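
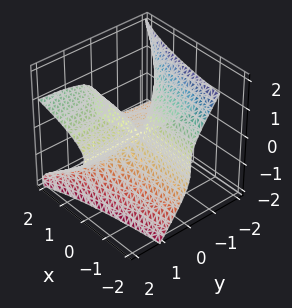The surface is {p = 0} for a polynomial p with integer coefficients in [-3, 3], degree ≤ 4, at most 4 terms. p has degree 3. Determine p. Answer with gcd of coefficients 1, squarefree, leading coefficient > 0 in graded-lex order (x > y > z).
3*y*z^2 + 2*z^3 - 2*x*y

First, deg p = 3. The shape is more complex than any degree-2 surface.
Next, from the axis intercepts and sections: the visible y-axis segment lies entirely on the surface; the visible x-axis segment lies entirely on the surface; it crosses the z-axis at the gridline z = 0.
Finally, together with the visible shape, these determine p as stated.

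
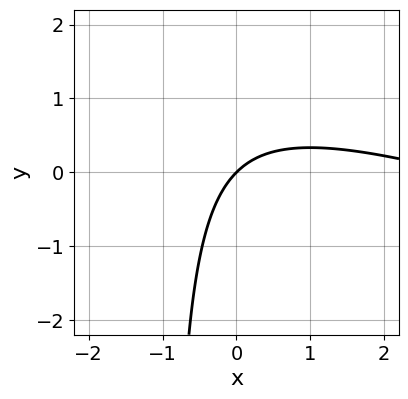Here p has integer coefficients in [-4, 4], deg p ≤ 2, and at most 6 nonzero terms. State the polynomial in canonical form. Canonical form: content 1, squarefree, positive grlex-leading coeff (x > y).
x^2 + 3*x*y - 3*x + 3*y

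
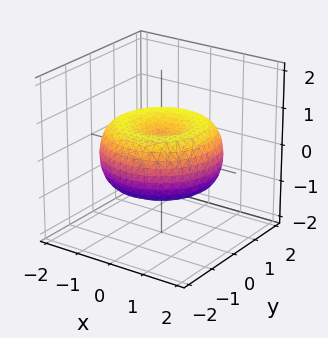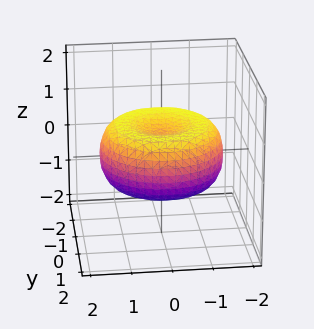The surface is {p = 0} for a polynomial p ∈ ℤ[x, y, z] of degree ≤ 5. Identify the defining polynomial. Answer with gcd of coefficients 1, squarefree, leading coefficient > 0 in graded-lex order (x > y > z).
x^4 + 2*x^2*y^2 + y^4 - 2*x^2 - 2*y^2 + 3*z^2 - 1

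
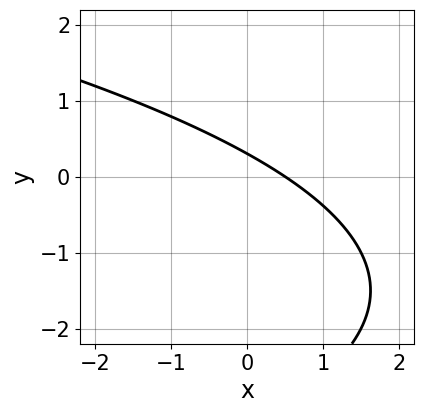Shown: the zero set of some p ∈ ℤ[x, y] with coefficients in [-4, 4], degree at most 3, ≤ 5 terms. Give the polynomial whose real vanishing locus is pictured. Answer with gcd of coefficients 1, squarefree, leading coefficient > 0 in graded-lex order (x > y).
y^2 + 2*x + 3*y - 1

deg p = 2. The shape is more complex than any degree-1 curve.
Putting this together gives p.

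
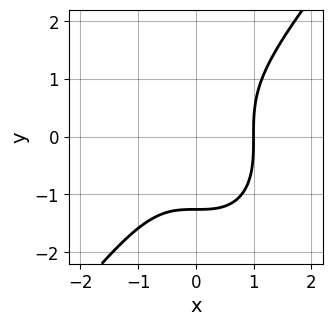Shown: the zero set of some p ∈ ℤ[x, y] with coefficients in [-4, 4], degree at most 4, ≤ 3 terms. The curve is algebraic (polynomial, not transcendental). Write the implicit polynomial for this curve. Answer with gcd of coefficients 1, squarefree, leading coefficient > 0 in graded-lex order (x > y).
deg p = 3. A generic line meets the curve in up to 3 points.
From the visible intercepts: it meets the x-axis at x = 1 (among the integer gridlines).
Putting this together gives p.

2*x^3 - y^3 - 2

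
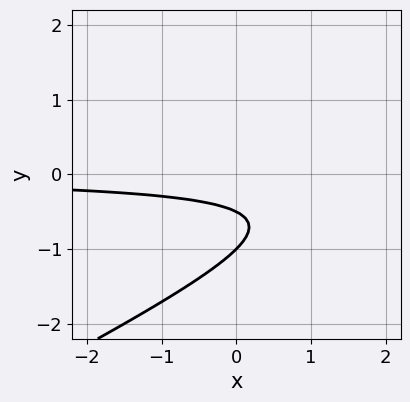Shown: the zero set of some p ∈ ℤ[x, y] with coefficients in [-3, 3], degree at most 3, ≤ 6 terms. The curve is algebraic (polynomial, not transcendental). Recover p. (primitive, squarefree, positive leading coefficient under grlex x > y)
x*y - 2*y^2 - 3*y - 1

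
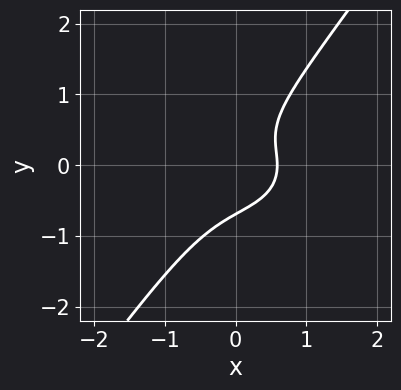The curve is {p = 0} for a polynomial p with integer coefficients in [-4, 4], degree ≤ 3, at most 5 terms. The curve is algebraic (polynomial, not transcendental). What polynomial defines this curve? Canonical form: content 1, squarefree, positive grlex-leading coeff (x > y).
Degree: a generic line meets the curve in up to 3 points, so deg p = 3.
Matching integer coefficients to the picture gives p.

2*x^3 + 3*x*y^2 - 3*y^3 + x - 1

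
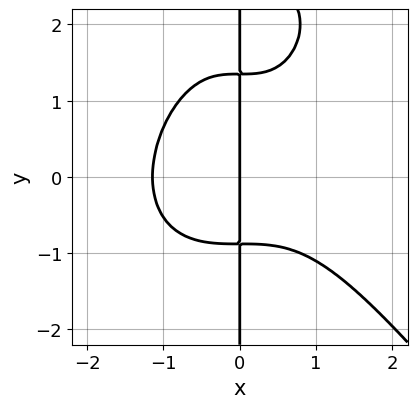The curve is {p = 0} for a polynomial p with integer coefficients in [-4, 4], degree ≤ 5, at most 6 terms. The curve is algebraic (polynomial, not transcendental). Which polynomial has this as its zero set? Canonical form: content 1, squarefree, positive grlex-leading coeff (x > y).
2*x^4 + x*y^3 - 3*x*y^2 + 3*x

1. The degree is 4 — a generic line meets the curve in up to 4 points.
2. Against the integer gridlines: one x-axis crossing is at x = 0; the visible y-axis segment lies entirely on the curve.
3. These observations pin down the coefficients.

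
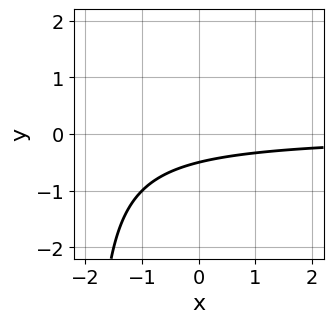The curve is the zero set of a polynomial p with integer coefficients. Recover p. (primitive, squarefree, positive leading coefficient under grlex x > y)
(a) Degree: the shape is more complex than any degree-1 curve, so deg p = 2.
(b) From the visible intercepts: no x-intercept at any integer in the box.
(c) Putting this together gives p.

x*y + 2*y + 1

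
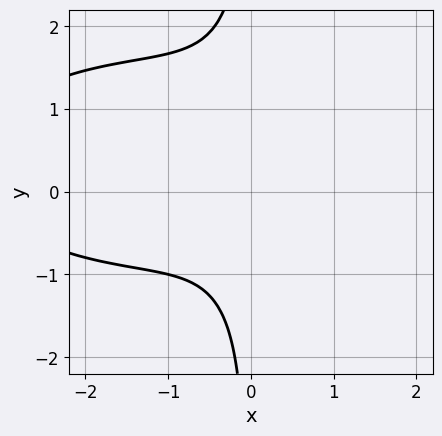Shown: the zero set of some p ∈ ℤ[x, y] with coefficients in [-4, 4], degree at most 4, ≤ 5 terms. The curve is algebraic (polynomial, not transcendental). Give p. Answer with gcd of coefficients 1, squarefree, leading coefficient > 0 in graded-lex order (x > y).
The degree is 3 — no degree-2 curve has this shape.
From the axis intercepts and sections: no y-intercept at any integer in the box; it misses every integer gridline on the x-axis.
Assembling these constraints gives the stated polynomial.

x^3 + 3*x*y^2 + 3*x^2 - 2*x*y + 3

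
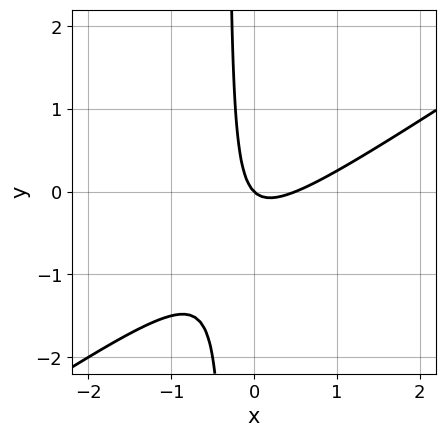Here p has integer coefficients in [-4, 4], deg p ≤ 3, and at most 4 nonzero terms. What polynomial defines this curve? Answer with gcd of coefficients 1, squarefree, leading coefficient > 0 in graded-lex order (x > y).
2*x^2 - 3*x*y - x - y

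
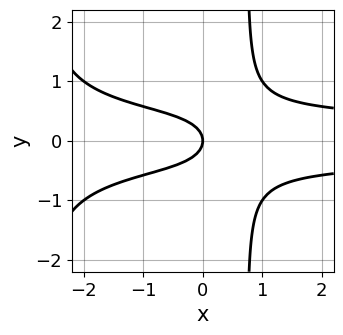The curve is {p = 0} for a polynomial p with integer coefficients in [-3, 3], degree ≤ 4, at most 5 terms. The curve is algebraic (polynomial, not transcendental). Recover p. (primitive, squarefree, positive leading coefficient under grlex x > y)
x^2*y^2 + 2*x*y^2 - 2*y^2 - x

(a) Degree: the shape is more complex than any degree-3 curve, so deg p = 4.
(b) Symmetries: mirror symmetry y ↦ −y ⇒ only even powers of y.
(c) Reading off the gridlines: it meets the x-axis at x = 0 (among the integer gridlines); it crosses the y-axis at the gridline y = 0.
(d) Together with the visible shape, these determine p as stated.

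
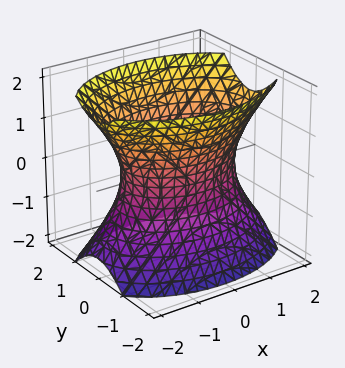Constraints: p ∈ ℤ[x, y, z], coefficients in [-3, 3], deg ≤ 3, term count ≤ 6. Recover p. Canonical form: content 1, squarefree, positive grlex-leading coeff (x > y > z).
x^2 + 2*y^2 - z^2 - 2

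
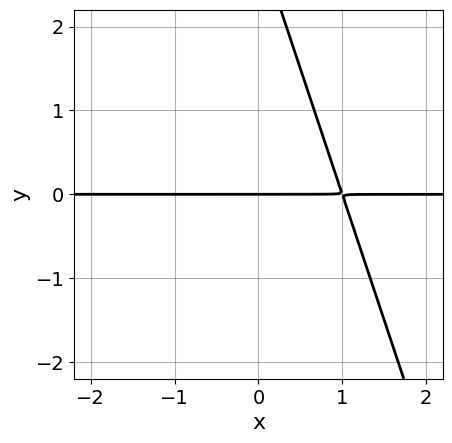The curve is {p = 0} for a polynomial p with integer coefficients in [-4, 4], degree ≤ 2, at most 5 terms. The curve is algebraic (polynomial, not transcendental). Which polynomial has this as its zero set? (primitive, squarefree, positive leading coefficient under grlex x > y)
3*x*y + y^2 - 3*y

(a) Degree: a generic line meets the curve in up to 2 points, so deg p = 2.
(b) Checking where it meets the axes: the visible x-axis segment lies entirely on the curve; one y-axis crossing is at y = 0.
(c) Together with the visible shape, these determine p as stated.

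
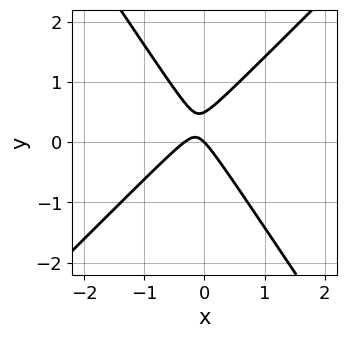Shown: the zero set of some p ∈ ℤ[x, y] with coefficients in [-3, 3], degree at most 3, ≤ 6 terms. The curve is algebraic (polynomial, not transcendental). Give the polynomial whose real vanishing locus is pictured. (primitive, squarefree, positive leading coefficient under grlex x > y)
3*x^2 - x*y - 2*y^2 + x + y

Degree: the shape is more complex than any degree-1 curve, so deg p = 2.
Against the integer gridlines: it meets the x-axis at x = 0 (among the integer gridlines); one y-axis crossing is at y = 0.
The integer polynomial consistent with all of this is the stated p.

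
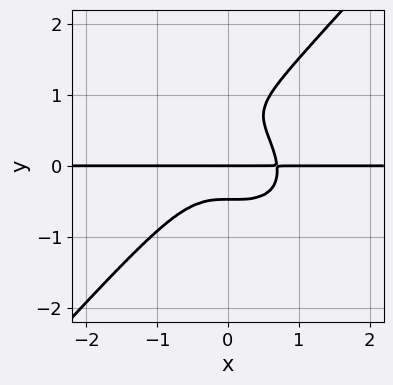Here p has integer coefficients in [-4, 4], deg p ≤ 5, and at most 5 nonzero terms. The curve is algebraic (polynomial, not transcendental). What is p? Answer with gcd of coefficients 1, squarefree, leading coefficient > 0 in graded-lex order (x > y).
3*x^3*y + x^2*y^2 - 3*y^4 + 3*y^3 - y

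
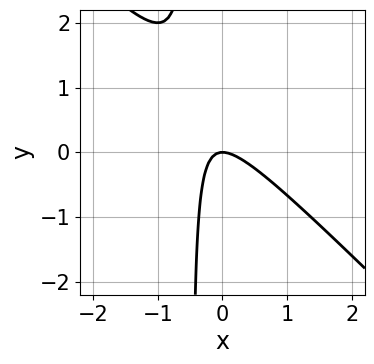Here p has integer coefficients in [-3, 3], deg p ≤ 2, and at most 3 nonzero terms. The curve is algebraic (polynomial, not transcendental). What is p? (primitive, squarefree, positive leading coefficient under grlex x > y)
Degree: the shape is more complex than any degree-1 curve, so deg p = 2.
Observable constraints: it crosses the y-axis at the gridline y = 0; it crosses the x-axis at the gridline x = 0.
These observations pin down the coefficients.

2*x^2 + 2*x*y + y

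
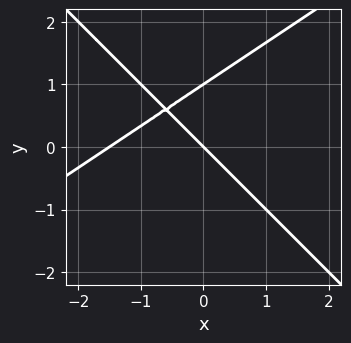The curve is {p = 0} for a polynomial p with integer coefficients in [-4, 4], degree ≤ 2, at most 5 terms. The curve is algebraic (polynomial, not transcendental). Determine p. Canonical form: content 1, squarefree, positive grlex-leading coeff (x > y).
First, deg p = 2. No degree-1 curve has this shape.
Next, from the visible intercepts: the y-axis gridline crossings are at y ∈ {0, 1}; it crosses the x-axis at the gridline x = 0.
Finally, solving for integer coefficients yields p as stated.

2*x^2 - x*y - 3*y^2 + 3*x + 3*y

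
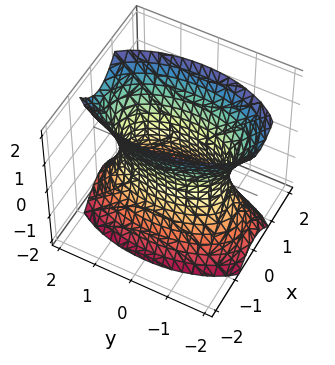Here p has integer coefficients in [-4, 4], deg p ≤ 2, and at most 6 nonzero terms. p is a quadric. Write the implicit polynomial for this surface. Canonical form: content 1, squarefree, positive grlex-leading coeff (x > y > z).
1. Degree: one connected sheet with a waist; a quadric, so deg p = 2.
2. Symmetries: the z ↦ −z reflection is a symmetry, so z appears only in even powers; the x ↦ −x reflection is a symmetry, so x appears only in even powers; mirror symmetry y ↦ −y ⇒ only even powers of y.
3. Against the integer gridlines: it misses every integer gridline on the z-axis.
4. Putting this together gives p.

3*x^2 + y^2 - z^2 - 2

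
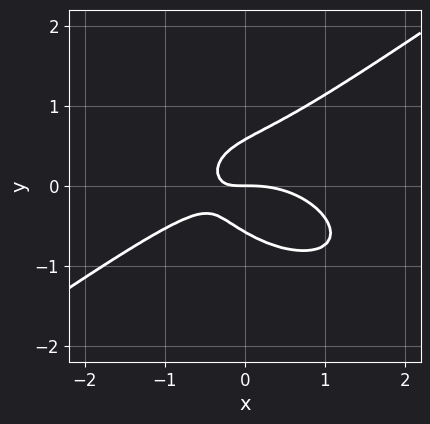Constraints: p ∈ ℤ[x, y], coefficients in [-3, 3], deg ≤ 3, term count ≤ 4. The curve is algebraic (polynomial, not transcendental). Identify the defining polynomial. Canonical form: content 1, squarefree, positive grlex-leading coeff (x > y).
x^3 - 3*y^3 + 2*x*y + y

deg p = 3. A generic line meets the curve in up to 3 points.
Checking where it meets the axes: one x-axis crossing is at x = 0; it crosses the y-axis at the gridline y = 0.
Matching integer coefficients to the picture gives p.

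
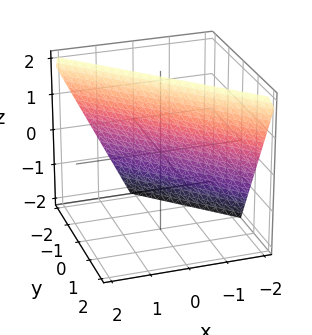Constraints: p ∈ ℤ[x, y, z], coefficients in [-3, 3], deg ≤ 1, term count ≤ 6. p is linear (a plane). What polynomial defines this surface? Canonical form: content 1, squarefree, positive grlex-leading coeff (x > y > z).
First, the degree is 1 — the surface is flat (a plane).
Then, observable constraints: it meets the y-axis at y = -1 (among the integer gridlines); it meets the x-axis at x = -1 (among the integer gridlines); one z-axis crossing is at z = 2.
Finally, putting this together gives p.

2*x + 2*y - z + 2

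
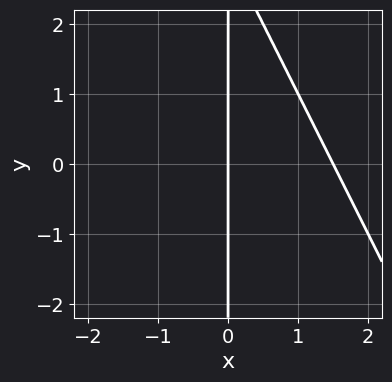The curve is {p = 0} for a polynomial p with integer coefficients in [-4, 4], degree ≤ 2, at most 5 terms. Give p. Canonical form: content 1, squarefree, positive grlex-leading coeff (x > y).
First, deg p = 2.
Next, reading off the gridlines: it crosses the x-axis at the gridline x = 0; every point of the y-axis in the box is on the curve.
Finally, the integer polynomial consistent with all of this is the stated p.

2*x^2 + x*y - 3*x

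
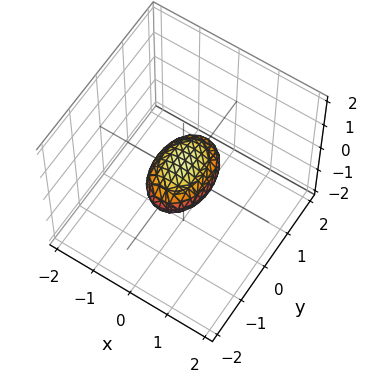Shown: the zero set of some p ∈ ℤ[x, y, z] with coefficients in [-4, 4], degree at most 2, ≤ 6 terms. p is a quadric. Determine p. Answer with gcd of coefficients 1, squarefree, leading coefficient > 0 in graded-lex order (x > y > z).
First, deg p = 2.
Next, symmetries: the z ↦ −z reflection is a symmetry, so z appears only in even powers; mirror symmetry x ↦ −x ⇒ only even powers of x; mirror symmetry y ↦ −y ⇒ only even powers of y.
Next, against the integer gridlines: the y-axis gridline crossings are at y ∈ {-1, 1}.
Finally, these observations pin down the coefficients.

2*x^2 + y^2 + 3*z^2 - 1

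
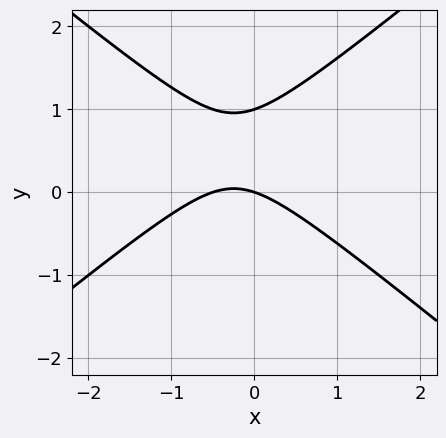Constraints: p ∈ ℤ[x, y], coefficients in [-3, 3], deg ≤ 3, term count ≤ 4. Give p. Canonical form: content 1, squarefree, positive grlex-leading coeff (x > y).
2*x^2 - 3*y^2 + x + 3*y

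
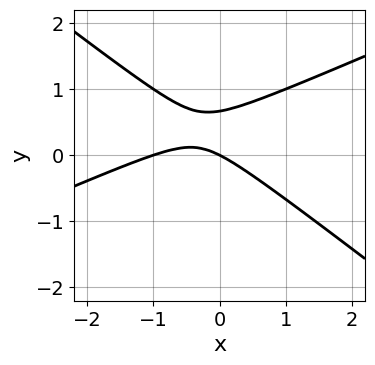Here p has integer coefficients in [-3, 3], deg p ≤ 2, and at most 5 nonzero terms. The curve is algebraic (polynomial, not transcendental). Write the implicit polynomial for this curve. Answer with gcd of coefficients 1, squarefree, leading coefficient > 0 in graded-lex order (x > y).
x^2 - x*y - 3*y^2 + x + 2*y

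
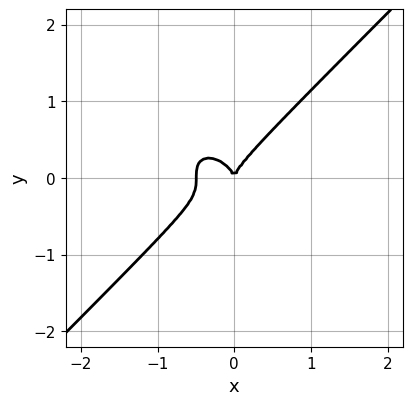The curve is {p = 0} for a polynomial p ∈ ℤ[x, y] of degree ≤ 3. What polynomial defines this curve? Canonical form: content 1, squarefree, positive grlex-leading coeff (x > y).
(a) deg p = 3.
(b) From the axis intercepts and sections: it crosses the x-axis at the gridline x = 0; it meets the y-axis at y = 0 (among the integer gridlines).
(c) Together with the visible shape, these determine p as stated.

2*x^3 - 2*y^3 + x^2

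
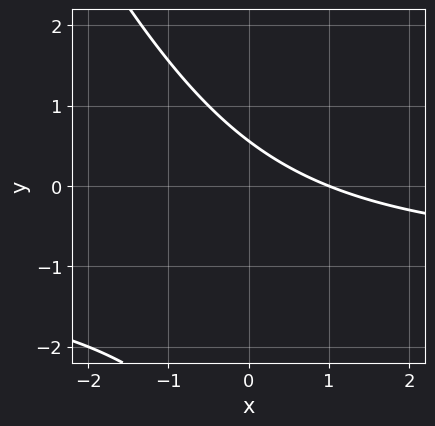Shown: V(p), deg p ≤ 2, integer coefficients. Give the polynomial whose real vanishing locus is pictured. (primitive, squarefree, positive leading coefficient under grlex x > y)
2*x*y + y^2 + 2*x + 3*y - 2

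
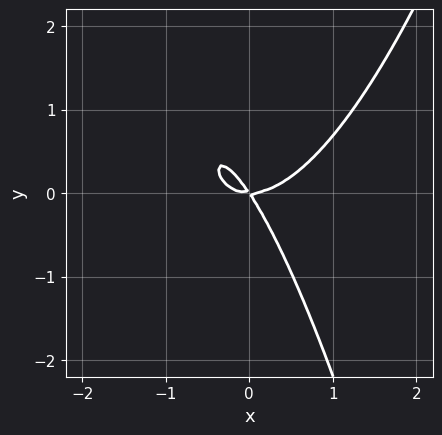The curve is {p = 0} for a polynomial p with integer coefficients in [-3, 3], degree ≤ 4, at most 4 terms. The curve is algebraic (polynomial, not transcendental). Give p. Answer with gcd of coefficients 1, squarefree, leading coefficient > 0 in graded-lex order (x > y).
1. deg p = 3.
2. Against the integer gridlines: it crosses the y-axis at the gridline y = 0; it crosses the x-axis at the gridline x = 0.
3. These observations pin down the coefficients.

3*x^3 - 3*x*y - 2*y^2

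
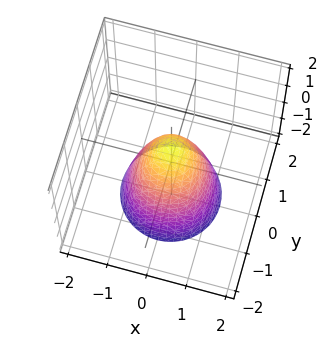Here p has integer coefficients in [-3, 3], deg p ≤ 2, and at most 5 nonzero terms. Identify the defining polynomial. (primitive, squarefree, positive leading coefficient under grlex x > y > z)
First, the degree is 2 — the shape is more complex than any degree-1 surface.
Then, symmetries: the surface is invariant under rotation about z: p = q(x² + y², z).
Then, checking where it meets the axes: it meets the z-axis at z = 1 (among the integer gridlines); a circular section at z = -2 has radius between 1 and 2.
Finally, matching integer coefficients to the picture gives p.

2*x^2 + 2*y^2 + z - 1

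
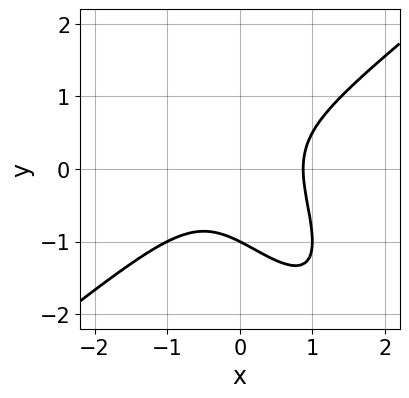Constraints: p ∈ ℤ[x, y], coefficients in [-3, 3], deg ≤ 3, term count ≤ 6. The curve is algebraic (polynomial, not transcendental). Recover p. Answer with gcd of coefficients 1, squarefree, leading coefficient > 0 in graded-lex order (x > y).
3*x^3 - 3*x*y^2 - 2*y^3 - 2

First, deg p = 3. No degree-2 curve has this shape.
Then, checking where it meets the axes: it crosses the y-axis at the gridline y = -1.
Finally, matching integer coefficients to the picture gives p.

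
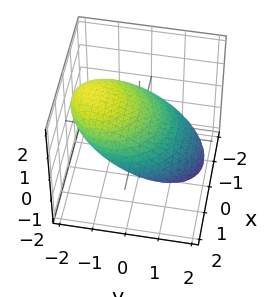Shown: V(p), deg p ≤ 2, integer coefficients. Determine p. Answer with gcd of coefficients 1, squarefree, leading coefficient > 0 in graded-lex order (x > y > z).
x^2 + y^2 + 2*y*z + 2*z^2 - 2

First, deg p = 2.
Then, against the integer gridlines: among the integer gridlines, it crosses the z-axis at z ∈ {-1, 1}.
Finally, matching integer coefficients to the picture gives p.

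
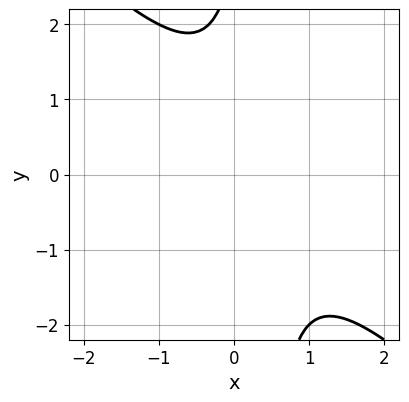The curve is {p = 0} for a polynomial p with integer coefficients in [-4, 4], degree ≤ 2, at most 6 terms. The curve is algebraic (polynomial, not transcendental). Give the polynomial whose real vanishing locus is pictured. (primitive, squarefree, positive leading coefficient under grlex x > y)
3*x^2 + 3*x*y - 2*x - y + 3

The degree is 2 — a generic line meets the curve in up to 2 points.
From the visible intercepts: the curve avoids every integer x-axis point in the box; the curve avoids every integer y-axis point in the box.
Putting this together gives p.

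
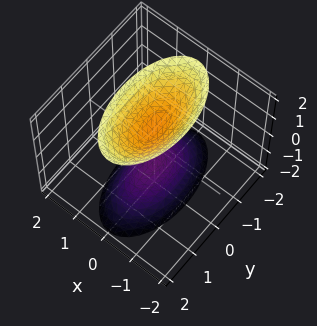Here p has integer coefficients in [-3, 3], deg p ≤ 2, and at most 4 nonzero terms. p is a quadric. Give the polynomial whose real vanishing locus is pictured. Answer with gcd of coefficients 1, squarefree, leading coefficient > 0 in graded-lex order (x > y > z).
3*x^2 + y^2 - z^2 + 1

First, I count 2 distinct pieces. Treating them together as one polynomial.
Next, deg p = 2. Two sheets facing apart; a quadric.
Next, symmetries: it's symmetric under x → −x, forcing even powers of x; the z ↦ −z reflection is a symmetry, so z appears only in even powers; mirror symmetry y ↦ −y ⇒ only even powers of y.
Next, from the visible intercepts: no x-intercept at any integer in the box; the z-axis gridline crossings are at z ∈ {-1, 1}; no y-intercept at any integer in the box.
Finally, these observations pin down the coefficients.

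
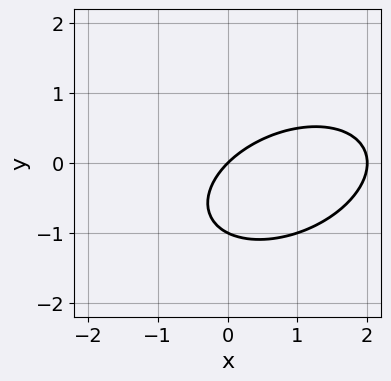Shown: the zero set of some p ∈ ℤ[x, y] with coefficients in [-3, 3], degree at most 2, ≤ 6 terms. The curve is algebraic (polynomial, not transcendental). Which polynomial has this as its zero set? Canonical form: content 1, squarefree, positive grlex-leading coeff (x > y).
x^2 - x*y + 2*y^2 - 2*x + 2*y

Degree: a generic line meets the curve in up to 2 points, so deg p = 2.
Reading off the gridlines: the x-axis gridline crossings are at x ∈ {0, 2}; among the integer gridlines, it crosses the y-axis at y ∈ {-1, 0}.
Together with the visible shape, these determine p as stated.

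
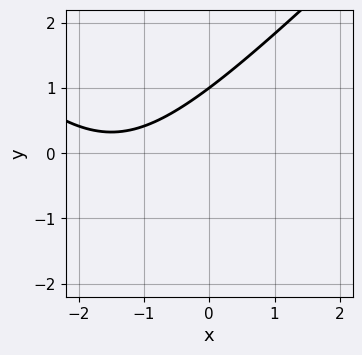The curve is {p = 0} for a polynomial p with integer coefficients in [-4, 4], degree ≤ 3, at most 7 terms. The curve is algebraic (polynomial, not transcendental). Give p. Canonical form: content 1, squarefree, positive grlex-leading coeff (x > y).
deg p = 2. The shape is more complex than any degree-1 curve.
Checking where it meets the axes: it misses every integer gridline on the x-axis; it crosses the y-axis at the gridline y = 1.
Fitting integer coefficients to these (and the overall shape) gives p.

x^2 - y^2 + 3*x - 2*y + 3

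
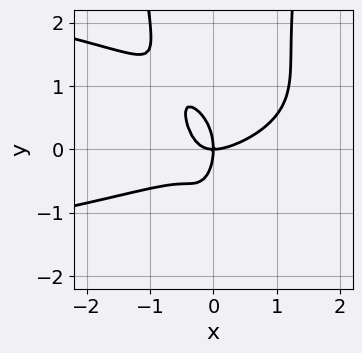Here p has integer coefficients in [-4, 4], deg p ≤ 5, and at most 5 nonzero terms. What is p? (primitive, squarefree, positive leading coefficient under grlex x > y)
1. The degree is 4 — the shape is more complex than any degree-3 curve.
2. From the visible intercepts: one x-axis crossing is at x = 0; it crosses the y-axis at the gridline y = 0.
3. Matching integer coefficients to the picture gives p.

3*x^2*y^2 + 2*x^3 - 3*x^2*y - y^3 - 2*x*y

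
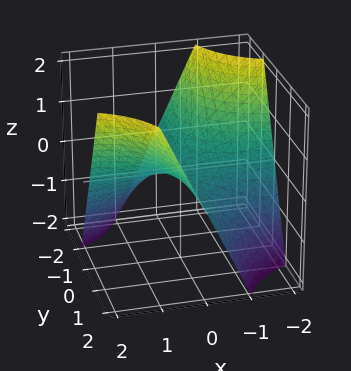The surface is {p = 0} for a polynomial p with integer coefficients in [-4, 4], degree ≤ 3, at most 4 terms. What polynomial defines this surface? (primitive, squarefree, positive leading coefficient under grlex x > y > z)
x*y - z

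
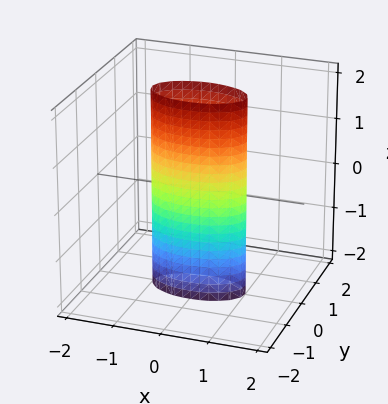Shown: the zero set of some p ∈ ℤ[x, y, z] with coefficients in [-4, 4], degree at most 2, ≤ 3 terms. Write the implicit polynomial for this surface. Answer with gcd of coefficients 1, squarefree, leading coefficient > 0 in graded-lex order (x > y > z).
x^2 + 3*y^2 - 1

1. The degree is 2 — constant cross-section along one axis; a quadric.
2. Symmetries: it's symmetric under y → −y, forcing even powers of y; the x ↦ −x reflection is a symmetry, so x appears only in even powers; the z ↦ −z reflection is a symmetry, so z appears only in even powers.
3. From the visible intercepts: the surface avoids every integer z-axis point in the box; among the integer gridlines, it crosses the x-axis at x ∈ {-1, 1}.
4. The integer polynomial consistent with all of this is the stated p.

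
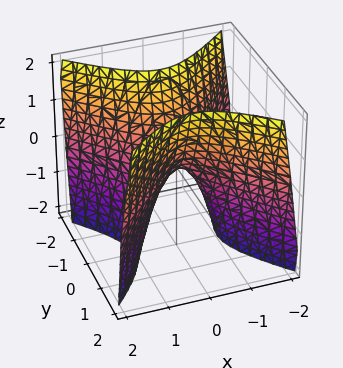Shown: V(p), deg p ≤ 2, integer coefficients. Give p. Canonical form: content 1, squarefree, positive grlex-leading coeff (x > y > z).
2*x^2 - 2*y^2 + z

(a) deg p = 2. A saddle surface; a quadric.
(b) Symmetries: the x ↦ −x reflection is a symmetry, so x appears only in even powers; the y ↦ −y reflection is a symmetry, so y appears only in even powers.
(c) Checking where it meets the axes: it crosses the z-axis at the gridline z = 0; one y-axis crossing is at y = 0.
(d) Matching integer coefficients to the picture gives p.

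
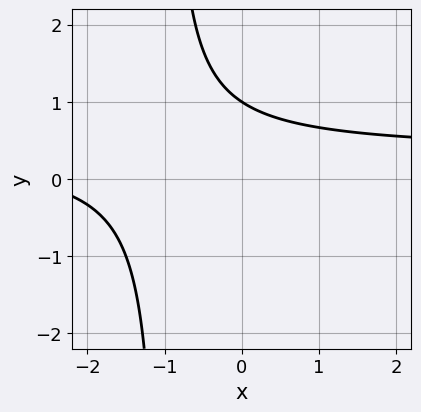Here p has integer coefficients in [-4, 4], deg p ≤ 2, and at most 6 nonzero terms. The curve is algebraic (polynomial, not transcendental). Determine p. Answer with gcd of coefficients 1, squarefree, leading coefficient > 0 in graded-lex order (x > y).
(a) Degree: a generic line meets the curve in up to 2 points, so deg p = 2.
(b) Against the integer gridlines: it misses every integer gridline on the x-axis; it meets the y-axis at y = 1 (among the integer gridlines).
(c) These observations pin down the coefficients.

3*x*y - x + 3*y - 3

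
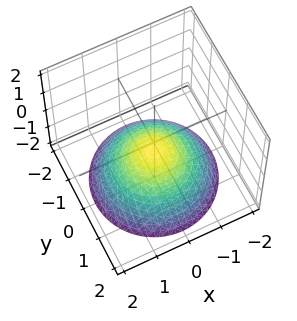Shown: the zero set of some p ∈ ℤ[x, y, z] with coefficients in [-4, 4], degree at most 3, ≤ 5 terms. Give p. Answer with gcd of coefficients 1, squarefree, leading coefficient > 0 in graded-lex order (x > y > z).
1. Degree: a generic line meets the surface in up to 2 points, so deg p = 2.
2. By symmetry, every cross-section ⟂ z is a circle, so x, y appear only via x² + y².
3. From the axis intercepts and sections: no x-intercept at any integer in the box; no y-intercept at any integer in the box.
4. Assembling these constraints gives the stated polynomial.

x^2 + y^2 + 2*z + 1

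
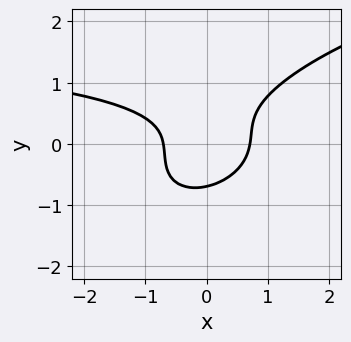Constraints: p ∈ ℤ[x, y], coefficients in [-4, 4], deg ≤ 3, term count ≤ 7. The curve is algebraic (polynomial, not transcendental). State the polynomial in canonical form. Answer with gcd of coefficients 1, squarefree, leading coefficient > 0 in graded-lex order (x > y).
(a) The degree is 3 — the shape is more complex than any degree-2 curve.
(b) The integer polynomial consistent with all of this is the stated p.

x^2*y - 2*x*y^2 + 3*y^3 - 2*x^2 + 1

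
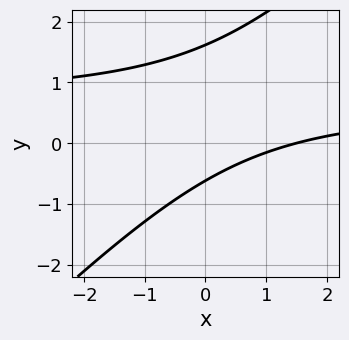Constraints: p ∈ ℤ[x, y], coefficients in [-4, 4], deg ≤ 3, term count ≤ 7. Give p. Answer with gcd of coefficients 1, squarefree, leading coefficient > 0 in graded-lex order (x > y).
1. Degree: no degree-1 curve has this shape, so deg p = 2.
2. Matching integer coefficients to the picture gives p.

3*x*y - 3*y^2 - 2*x + 3*y + 3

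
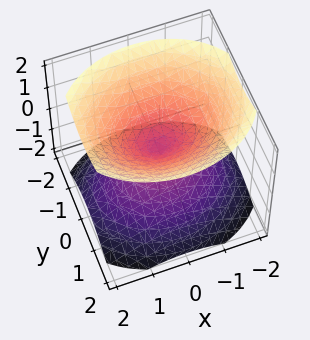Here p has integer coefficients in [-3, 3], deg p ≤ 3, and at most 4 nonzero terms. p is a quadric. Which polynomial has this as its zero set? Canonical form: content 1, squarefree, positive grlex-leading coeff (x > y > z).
2*x^2 + 3*y^2 - 3*z^2

1. There are 2 components. Treating them together as one polynomial.
2. The degree is 2 — two nappes meeting at a single point; a quadric.
3. Symmetries: mirror symmetry y ↦ −y ⇒ only even powers of y; it's symmetric under z → −z, forcing even powers of z; the x ↦ −x reflection is a symmetry, so x appears only in even powers.
4. From the visible intercepts: it meets the x-axis at x = 0 (among the integer gridlines); one z-axis crossing is at z = 0; it crosses the y-axis at the gridline y = 0.
5. Together with the visible shape, these determine p as stated.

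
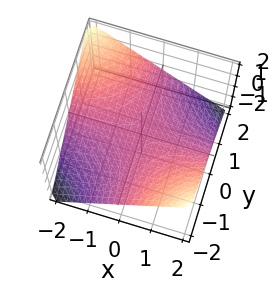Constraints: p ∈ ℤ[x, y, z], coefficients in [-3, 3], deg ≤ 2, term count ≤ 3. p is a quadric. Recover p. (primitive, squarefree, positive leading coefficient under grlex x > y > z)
(a) Degree: a hyperbolic paraboloid; a quadric, so deg p = 2.
(b) Checking where it meets the axes: every point of the y-axis in the box is on the surface; the visible x-axis segment lies entirely on the surface.
(c) Fitting integer coefficients to these (and the overall shape) gives p.

x*y + 2*z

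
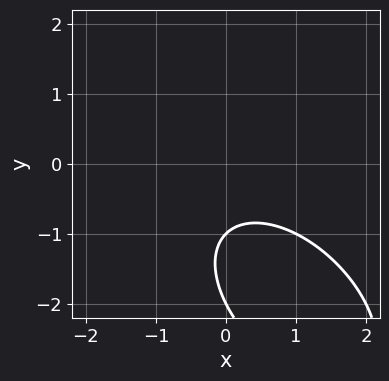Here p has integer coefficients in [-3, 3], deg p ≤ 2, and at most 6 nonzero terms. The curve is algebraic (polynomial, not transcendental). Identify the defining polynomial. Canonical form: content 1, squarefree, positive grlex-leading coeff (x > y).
x^2 + x*y + y^2 + 3*y + 2

1. Degree: no degree-1 curve has this shape, so deg p = 2.
2. Against the integer gridlines: no x-intercept at any integer in the box; the y-axis gridline crossings are at y ∈ {-2, -1}.
3. The integer polynomial consistent with all of this is the stated p.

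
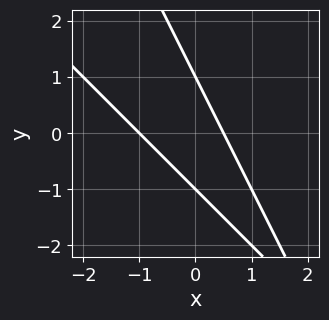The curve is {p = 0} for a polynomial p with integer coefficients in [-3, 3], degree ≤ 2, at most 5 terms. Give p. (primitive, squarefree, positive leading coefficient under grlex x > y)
2*x^2 + 3*x*y + y^2 + x - 1

First, degree: a generic line meets the curve in up to 2 points, so deg p = 2.
Next, reading off the gridlines: among the integer gridlines, it crosses the y-axis at y ∈ {-1, 1}; one x-axis crossing is at x = -1.
Finally, the integer polynomial consistent with all of this is the stated p.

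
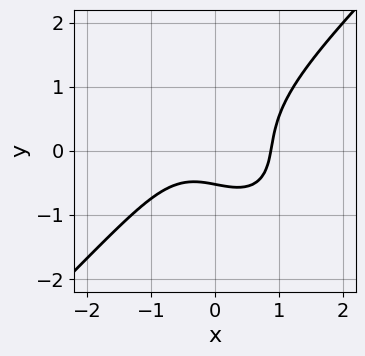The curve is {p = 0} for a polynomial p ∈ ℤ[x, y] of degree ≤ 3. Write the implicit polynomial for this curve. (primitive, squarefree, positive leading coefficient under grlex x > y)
3*x^3 - 3*y^3 + 2*x*y - 3*y - 2

1. deg p = 3. A generic line meets the curve in up to 3 points.
2. Putting this together gives p.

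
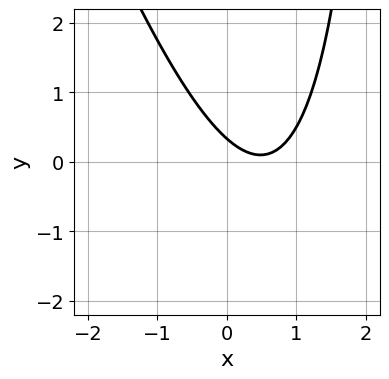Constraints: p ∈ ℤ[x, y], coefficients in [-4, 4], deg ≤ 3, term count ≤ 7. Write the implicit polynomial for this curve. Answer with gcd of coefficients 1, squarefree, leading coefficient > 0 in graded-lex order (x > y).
3*x^2 + x*y - 3*x - 3*y + 1

First, deg p = 2. A generic line meets the curve in up to 2 points.
Next, against the integer gridlines: no x-intercept at any integer in the box.
Finally, putting this together gives p.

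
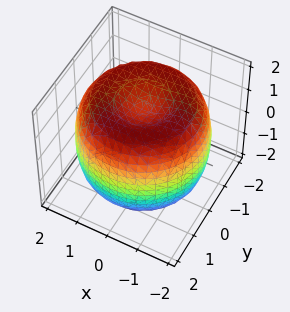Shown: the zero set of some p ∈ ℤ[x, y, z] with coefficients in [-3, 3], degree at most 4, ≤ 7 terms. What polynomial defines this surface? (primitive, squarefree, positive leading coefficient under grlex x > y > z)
x^4 + 2*x^2*y^2 + y^4 - 3*x^2 - 3*y^2 + 2*z^2 - 3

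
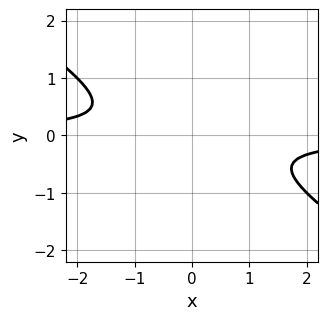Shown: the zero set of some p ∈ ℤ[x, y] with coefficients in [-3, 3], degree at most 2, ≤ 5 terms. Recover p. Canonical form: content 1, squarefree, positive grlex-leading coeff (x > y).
First, the degree is 2 — a generic line meets the curve in up to 2 points.
Then, reading off the gridlines: it misses every integer gridline on the x-axis; the curve avoids every integer y-axis point in the box.
Finally, together with the visible shape, these determine p as stated.

2*x*y + 3*y^2 + 1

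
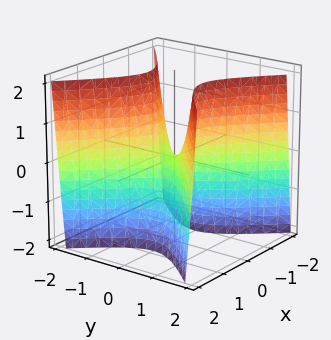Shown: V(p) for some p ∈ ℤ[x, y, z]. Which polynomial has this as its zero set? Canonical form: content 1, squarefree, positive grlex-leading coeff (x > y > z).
3*x^2 - 3*y^2 + z

The degree is 2 — a saddle surface; a quadric.
Symmetries: it's symmetric under y → −y, forcing even powers of y; the x ↦ −x reflection is a symmetry, so x appears only in even powers.
Checking where it meets the axes: it meets the x-axis at x = 0 (among the integer gridlines); one y-axis crossing is at y = 0; it crosses the z-axis at the gridline z = 0.
Solving for integer coefficients yields p as stated.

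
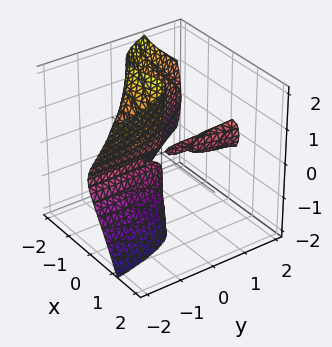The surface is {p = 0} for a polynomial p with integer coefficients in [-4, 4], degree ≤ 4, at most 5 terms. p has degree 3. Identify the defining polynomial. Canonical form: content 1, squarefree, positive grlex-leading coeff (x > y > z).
2*x^3 + y*z^2 + 3*x^2 - x*y

(a) I count 2 distinct pieces. Treating them together as one polynomial.
(b) deg p = 3. The shape is more complex than any degree-2 surface.
(c) From the visible intercepts: the visible z-axis segment lies entirely on the surface; the visible y-axis segment lies entirely on the surface.
(d) The integer polynomial consistent with all of this is the stated p.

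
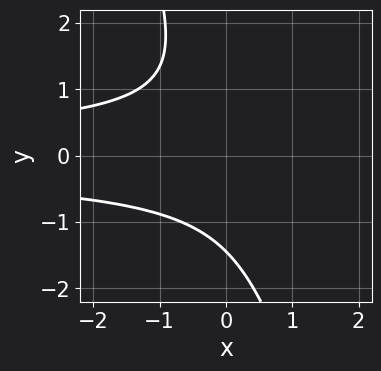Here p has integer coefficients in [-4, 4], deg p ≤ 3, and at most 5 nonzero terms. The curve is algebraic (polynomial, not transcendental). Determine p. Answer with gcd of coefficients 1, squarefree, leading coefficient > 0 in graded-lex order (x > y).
First, degree: the shape is more complex than any degree-2 curve, so deg p = 3.
Then, observable constraints: the curve avoids every integer x-axis point in the box.
Finally, these observations pin down the coefficients.

3*x*y^2 + y^3 + 3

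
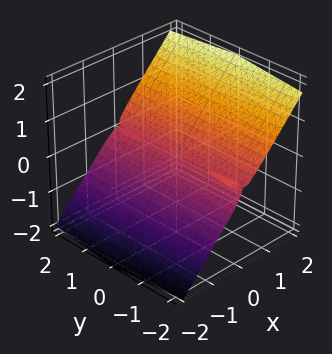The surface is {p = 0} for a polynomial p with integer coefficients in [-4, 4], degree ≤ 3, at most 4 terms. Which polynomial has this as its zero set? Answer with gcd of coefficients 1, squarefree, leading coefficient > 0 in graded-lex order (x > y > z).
3*x^3 + x*y*z - 3*z^3

I count 3 distinct pieces. They look like related sheets of one shape, so recover p as a whole.
deg p = 3. The shape is more complex than any degree-2 surface.
From the axis intercepts and sections: it crosses the z-axis at the gridline z = 0; one x-axis crossing is at x = 0.
Putting this together gives p. Check: (0, -1, 0) on the y-axis lies on the surface, and p(0, -1, 0) = 0. ✓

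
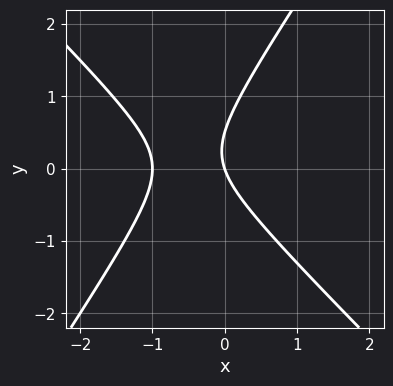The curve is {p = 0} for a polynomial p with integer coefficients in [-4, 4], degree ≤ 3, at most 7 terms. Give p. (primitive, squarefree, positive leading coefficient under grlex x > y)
First, the degree is 2 — no degree-1 curve has this shape.
Next, reading off the gridlines: one y-axis crossing is at y = 0; among the integer gridlines, it crosses the x-axis at x ∈ {-1, 0}.
Finally, assembling these constraints gives the stated polynomial.

3*x^2 + x*y - 2*y^2 + 3*x + y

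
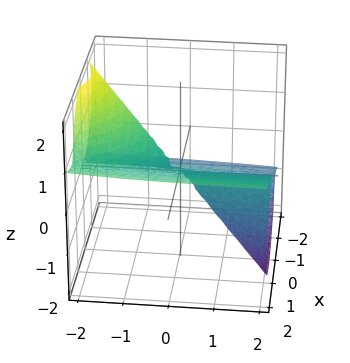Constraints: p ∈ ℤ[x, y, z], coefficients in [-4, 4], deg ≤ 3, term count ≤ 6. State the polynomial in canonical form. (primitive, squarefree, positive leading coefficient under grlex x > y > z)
1. deg p = 3. No degree-2 surface has this shape.
2. Checking where it meets the axes: it crosses the x-axis at the gridline x = 0; the visible y-axis segment lies entirely on the surface.
3. Fitting integer coefficients to these (and the overall shape) gives p.

x^3 - 2*x^2*z + x*y*z - 3*y*z^2 - 3*z^3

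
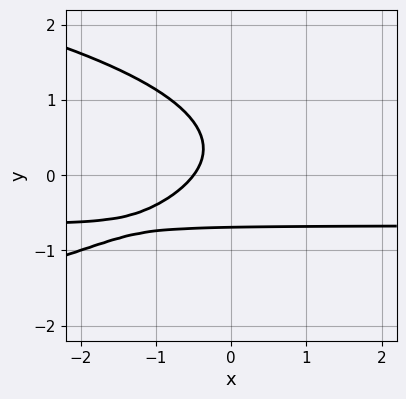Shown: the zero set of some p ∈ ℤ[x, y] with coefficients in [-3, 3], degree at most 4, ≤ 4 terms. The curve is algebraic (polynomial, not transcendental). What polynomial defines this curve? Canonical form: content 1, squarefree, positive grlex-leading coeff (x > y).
3*y^3 + 3*x*y + 2*x + 1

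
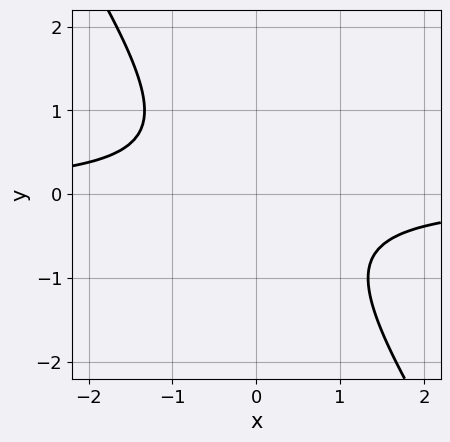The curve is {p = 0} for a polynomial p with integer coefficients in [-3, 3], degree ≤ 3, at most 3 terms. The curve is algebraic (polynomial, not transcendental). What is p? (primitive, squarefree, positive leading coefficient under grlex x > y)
First, deg p = 2. No degree-1 curve has this shape.
Then, from the visible intercepts: no x-intercept at any integer in the box; it misses every integer gridline on the y-axis.
Finally, together with the visible shape, these determine p as stated.

3*x*y + 2*y^2 + 2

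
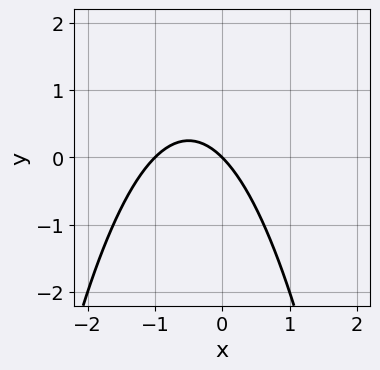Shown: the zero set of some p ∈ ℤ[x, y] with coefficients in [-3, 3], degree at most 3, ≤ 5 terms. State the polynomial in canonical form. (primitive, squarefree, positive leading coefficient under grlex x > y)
x^2 + x + y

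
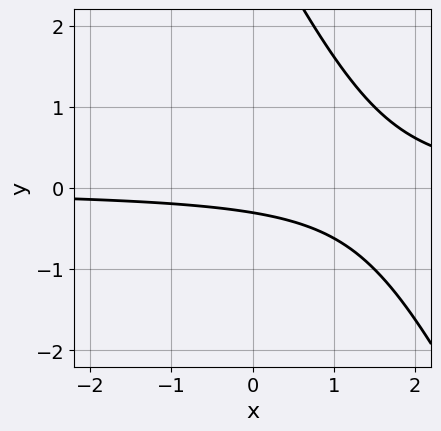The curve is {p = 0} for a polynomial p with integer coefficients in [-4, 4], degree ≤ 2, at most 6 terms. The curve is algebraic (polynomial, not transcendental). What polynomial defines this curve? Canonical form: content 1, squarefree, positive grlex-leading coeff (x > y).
2*x*y + y^2 - 3*y - 1

1. The degree is 2 — the shape is more complex than any degree-1 curve.
2. Checking where it meets the axes: no x-intercept at any integer in the box.
3. Assembling these constraints gives the stated polynomial.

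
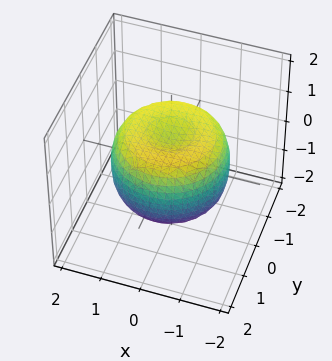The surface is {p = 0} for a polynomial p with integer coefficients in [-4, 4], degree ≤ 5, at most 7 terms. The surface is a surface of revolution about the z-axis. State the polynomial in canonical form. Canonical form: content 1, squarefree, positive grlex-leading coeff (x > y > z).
2*x^4 + 4*x^2*y^2 + 2*y^4 - 3*x^2 - 3*y^2 + 3*z^2 - 2

First, deg p = 4. The shape is more complex than any degree-3 surface.
Next, symmetries: every cross-section ⟂ z is a circle, so x, y appear only via x² + y².
Then, from the visible intercepts: a circular section at z = 1 has radius between 0 and 1.
Finally, these observations pin down the coefficients.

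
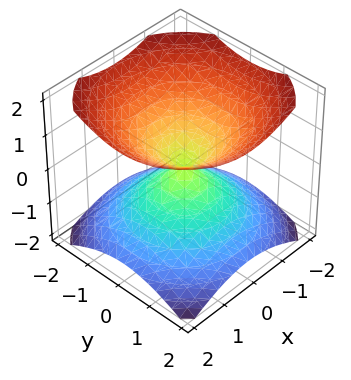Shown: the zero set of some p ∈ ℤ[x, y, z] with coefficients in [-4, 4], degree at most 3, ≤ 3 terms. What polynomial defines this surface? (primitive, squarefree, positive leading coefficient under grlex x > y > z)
2*x^2 + 2*y^2 - 3*z^2

(a) There are 2 components.
(b) Degree: two nappes meeting at a single point; a quadric, so deg p = 2.
(c) Symmetries: mirror symmetry z ↦ −z ⇒ only even powers of z; rotational symmetry about the z-axis ⇒ p depends on x, y only through x² + y².
(d) Against the integer gridlines: a circular section at z = -1 has radius between 1 and 2; one z-axis crossing is at z = 0; it crosses the x-axis at the gridline x = 0; it meets the y-axis at y = 0 (among the integer gridlines).
(e) Matching integer coefficients to the picture gives p.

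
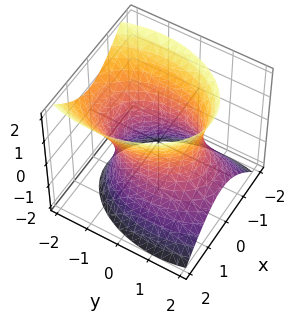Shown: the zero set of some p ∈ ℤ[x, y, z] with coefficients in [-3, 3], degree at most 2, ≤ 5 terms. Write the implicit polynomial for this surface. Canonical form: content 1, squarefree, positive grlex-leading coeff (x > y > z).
2*x^2 + y^2 + y*z - z^2 - 2

Degree: no degree-1 surface has this shape, so deg p = 2.
Observable constraints: it misses every integer gridline on the z-axis; the x-axis gridline crossings are at x ∈ {-1, 1}.
Together with the visible shape, these determine p as stated.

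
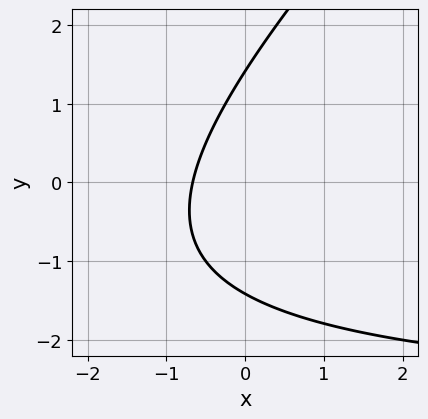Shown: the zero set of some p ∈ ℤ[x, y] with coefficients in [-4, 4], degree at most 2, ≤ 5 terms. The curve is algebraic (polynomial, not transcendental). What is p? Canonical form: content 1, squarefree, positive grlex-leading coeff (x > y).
(a) Degree: a generic line meets the curve in up to 2 points, so deg p = 2.
(b) Matching integer coefficients to the picture gives p.

x*y - y^2 + 3*x + 2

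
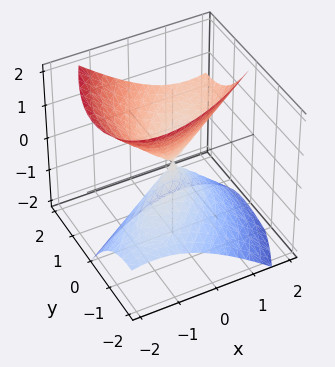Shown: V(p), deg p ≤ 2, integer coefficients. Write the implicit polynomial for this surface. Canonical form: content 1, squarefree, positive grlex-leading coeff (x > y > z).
2*x^2 - 3*x*y + 2*y^2 - 3*y*z - 2*z^2

deg p = 2.
Checking where it meets the axes: it crosses the x-axis at the gridline x = 0; one y-axis crossing is at y = 0.
These observations pin down the coefficients.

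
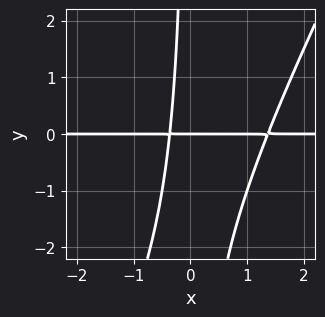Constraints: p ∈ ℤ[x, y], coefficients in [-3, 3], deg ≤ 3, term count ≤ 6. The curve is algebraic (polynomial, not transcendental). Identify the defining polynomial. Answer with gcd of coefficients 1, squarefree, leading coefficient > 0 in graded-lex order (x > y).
2*x^2*y - x*y^2 - 2*x*y - y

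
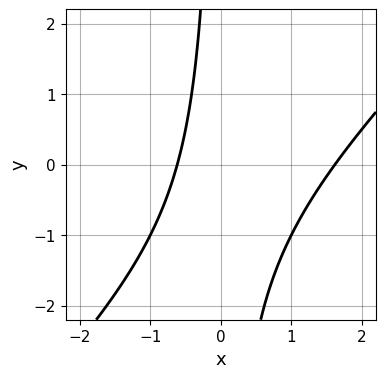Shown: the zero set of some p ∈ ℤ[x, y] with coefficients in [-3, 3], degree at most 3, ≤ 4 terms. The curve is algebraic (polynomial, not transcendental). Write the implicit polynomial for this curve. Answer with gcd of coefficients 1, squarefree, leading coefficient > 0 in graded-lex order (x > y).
x^2 - x*y - x - 1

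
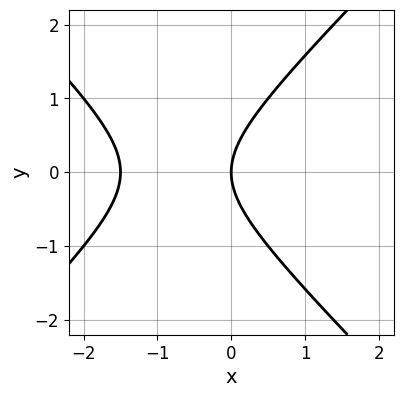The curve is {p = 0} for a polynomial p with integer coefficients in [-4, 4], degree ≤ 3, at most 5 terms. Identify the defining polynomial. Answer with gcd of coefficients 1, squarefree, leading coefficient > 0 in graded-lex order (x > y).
deg p = 2.
Symmetries: it's symmetric under y → −y, forcing even powers of y.
Checking where it meets the axes: it crosses the x-axis at the gridline x = 0; one y-axis crossing is at y = 0.
Putting this together gives p.

2*x^2 - 2*y^2 + 3*x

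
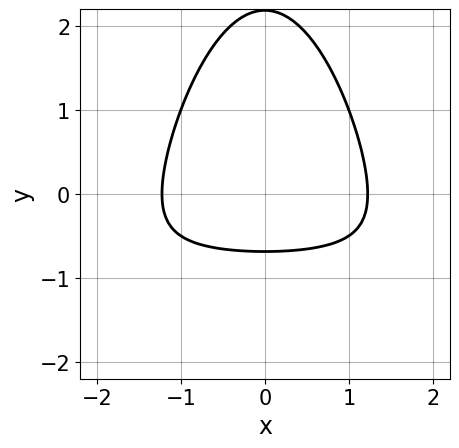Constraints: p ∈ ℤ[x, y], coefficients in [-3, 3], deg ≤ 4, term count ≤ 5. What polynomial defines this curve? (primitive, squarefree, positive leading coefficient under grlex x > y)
2*x^2*y + 2*x^2 + 2*y^2 - 3*y - 3

(a) The degree is 3 — the shape is more complex than any degree-2 curve.
(b) Symmetries: mirror symmetry x ↦ −x ⇒ only even powers of x.
(c) Matching integer coefficients to the picture gives p.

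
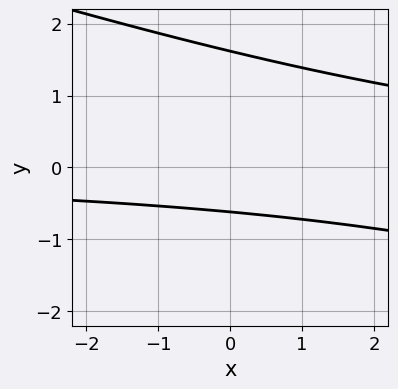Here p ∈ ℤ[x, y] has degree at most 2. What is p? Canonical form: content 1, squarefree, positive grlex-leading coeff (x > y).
x*y + 3*y^2 - 3*y - 3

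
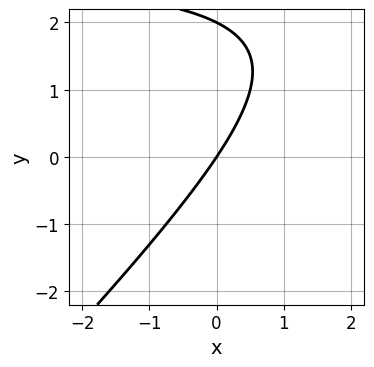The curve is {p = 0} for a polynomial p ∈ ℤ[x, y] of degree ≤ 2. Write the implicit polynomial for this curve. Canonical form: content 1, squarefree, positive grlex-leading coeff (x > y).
deg p = 2. A generic line meets the curve in up to 2 points.
From the axis intercepts and sections: it crosses the x-axis at the gridline x = 0; the y-axis gridline crossings are at y ∈ {0, 2}.
These observations pin down the coefficients.

x*y - y^2 - 3*x + 2*y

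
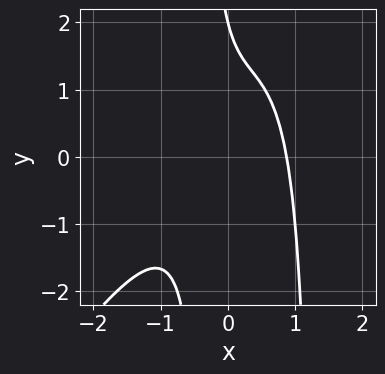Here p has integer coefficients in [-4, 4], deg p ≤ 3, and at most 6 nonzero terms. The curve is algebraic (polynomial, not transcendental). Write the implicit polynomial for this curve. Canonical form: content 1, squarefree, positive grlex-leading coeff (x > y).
First, the degree is 3 — a generic line meets the curve in up to 3 points.
Next, observable constraints: it crosses the y-axis at the gridline y = 2.
Finally, putting this together gives p.

3*x^3 - 2*x^2*y + 2*x*y + y - 2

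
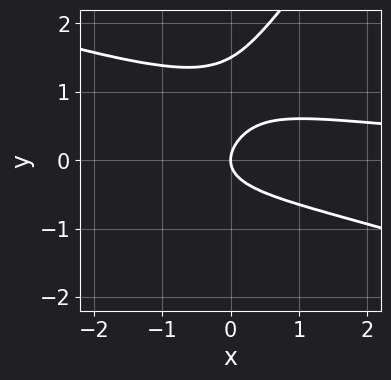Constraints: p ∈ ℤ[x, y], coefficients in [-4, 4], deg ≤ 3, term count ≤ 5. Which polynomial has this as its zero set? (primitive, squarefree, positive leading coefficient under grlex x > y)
x^2*y + 2*x*y^2 - 2*y^3 + 3*y^2 - 2*x

deg p = 3. A generic line meets the curve in up to 3 points.
Observable constraints: it crosses the x-axis at the gridline x = 0; one y-axis crossing is at y = 0.
Together with the visible shape, these determine p as stated.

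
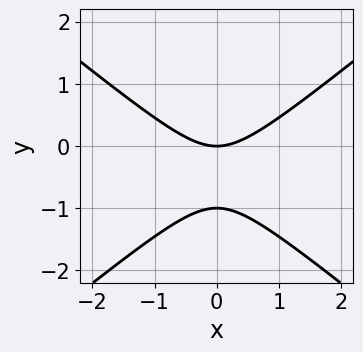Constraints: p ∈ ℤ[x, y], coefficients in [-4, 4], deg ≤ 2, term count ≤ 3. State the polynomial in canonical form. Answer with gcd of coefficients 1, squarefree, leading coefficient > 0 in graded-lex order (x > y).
(a) deg p = 2. A generic line meets the curve in up to 2 points.
(b) Symmetries: mirror symmetry x ↦ −x ⇒ only even powers of x.
(c) Reading off the gridlines: among the integer gridlines, it crosses the y-axis at y ∈ {-1, 0}; it meets the x-axis at x = 0 (among the integer gridlines).
(d) Solving for integer coefficients yields p as stated.

2*x^2 - 3*y^2 - 3*y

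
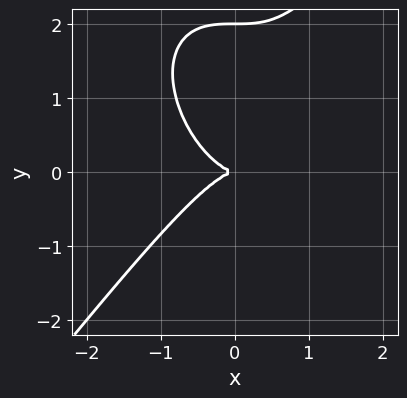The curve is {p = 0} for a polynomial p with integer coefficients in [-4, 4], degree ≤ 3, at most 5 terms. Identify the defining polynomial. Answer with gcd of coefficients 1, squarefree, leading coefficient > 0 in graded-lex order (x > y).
2*x^3 - y^3 + 2*y^2

First, the degree is 3 — the shape is more complex than any degree-2 curve.
Next, checking where it meets the axes: among the integer gridlines, it crosses the y-axis at y ∈ {0, 2}; it meets the x-axis at x = 0 (among the integer gridlines).
Finally, together with the visible shape, these determine p as stated.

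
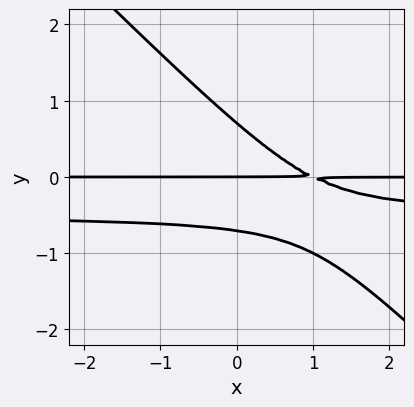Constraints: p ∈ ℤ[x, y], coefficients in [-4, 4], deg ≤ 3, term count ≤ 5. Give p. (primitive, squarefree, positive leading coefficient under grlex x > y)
2*x*y^2 + 2*y^3 + x*y - y

The degree is 3 — the shape is more complex than any degree-2 curve.
Checking where it meets the axes: it meets the y-axis at y = 0 (among the integer gridlines); every point of the x-axis in the box is on the curve.
Putting this together gives p.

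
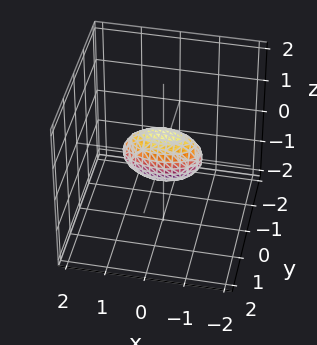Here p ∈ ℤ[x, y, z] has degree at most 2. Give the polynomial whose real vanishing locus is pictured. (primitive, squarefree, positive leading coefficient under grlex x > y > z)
x^2 + 3*y^2 + 2*z^2 - 1

(a) Degree: a closed, bounded, convex surface; a quadric, so deg p = 2.
(b) Symmetries: it's symmetric under y → −y, forcing even powers of y; mirror symmetry x ↦ −x ⇒ only even powers of x; it's symmetric under z → −z, forcing even powers of z.
(c) Reading off the gridlines: among the integer gridlines, it crosses the x-axis at x ∈ {-1, 1}.
(d) Fitting integer coefficients to these (and the overall shape) gives p.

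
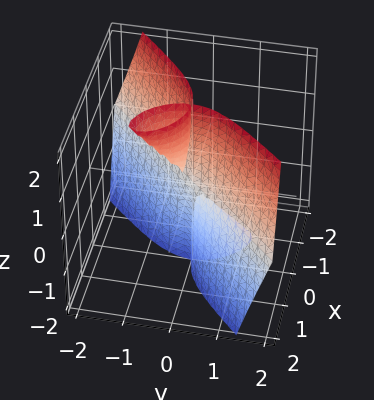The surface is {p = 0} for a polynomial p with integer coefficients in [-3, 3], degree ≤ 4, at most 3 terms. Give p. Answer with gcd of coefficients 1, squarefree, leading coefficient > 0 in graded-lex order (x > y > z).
First, the picture has 3 separate pieces. They look like related sheets of one shape, so recover p as a whole.
Then, the degree is 3 — a generic line meets the surface in up to 3 points.
Next, checking where it meets the axes: it crosses the x-axis at the gridline x = 0; the visible z-axis segment lies entirely on the surface; it crosses the y-axis at the gridline y = 0.
Finally, the integer polynomial consistent with all of this is the stated p.

x^3 + x*y*z - y^3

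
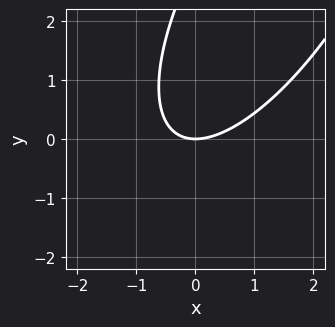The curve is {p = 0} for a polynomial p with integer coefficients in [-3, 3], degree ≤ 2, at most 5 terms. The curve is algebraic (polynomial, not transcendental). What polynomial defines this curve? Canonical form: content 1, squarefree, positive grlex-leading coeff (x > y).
Degree: no degree-1 curve has this shape, so deg p = 2.
From the axis intercepts and sections: it crosses the x-axis at the gridline x = 0; it crosses the y-axis at the gridline y = 0.
Matching integer coefficients to the picture gives p.

2*x^2 - 2*x*y + y^2 - 3*y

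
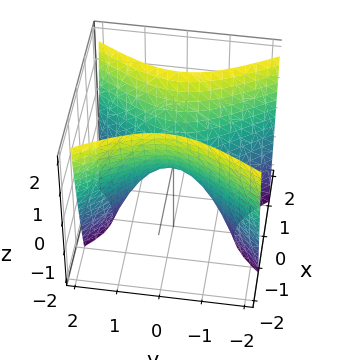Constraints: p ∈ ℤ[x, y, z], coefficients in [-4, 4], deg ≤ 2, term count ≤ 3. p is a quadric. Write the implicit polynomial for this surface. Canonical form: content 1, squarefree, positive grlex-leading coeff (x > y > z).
First, the degree is 2 — a hyperbolic paraboloid; a quadric.
Then, symmetries: it's symmetric under x → −x, forcing even powers of x; the y ↦ −y reflection is a symmetry, so y appears only in even powers.
Then, from the axis intercepts and sections: it meets the x-axis at x = 0 (among the integer gridlines); it meets the z-axis at z = 0 (among the integer gridlines); it meets the y-axis at y = 0 (among the integer gridlines).
Finally, putting this together gives p.

2*x^2 - y^2 - z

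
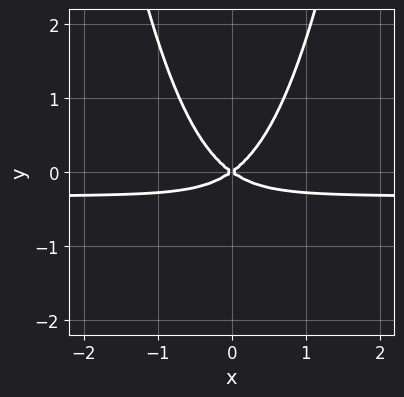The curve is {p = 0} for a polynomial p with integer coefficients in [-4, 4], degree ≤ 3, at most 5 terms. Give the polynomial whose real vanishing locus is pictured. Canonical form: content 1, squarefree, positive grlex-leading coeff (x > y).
3*x^2*y + x^2 - 2*y^2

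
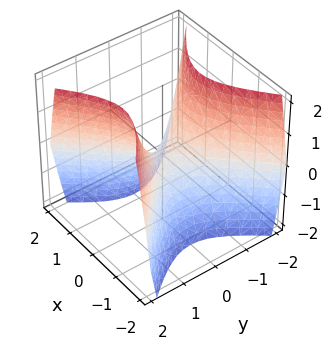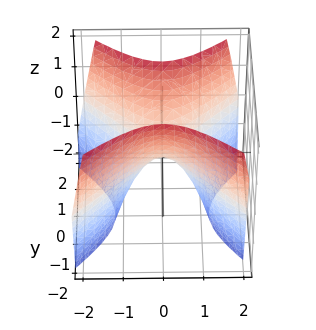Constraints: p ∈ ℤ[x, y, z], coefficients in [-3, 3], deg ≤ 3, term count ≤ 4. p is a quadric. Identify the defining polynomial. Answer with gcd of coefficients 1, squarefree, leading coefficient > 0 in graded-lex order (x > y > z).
3*x^2 - 3*y^2 + 2*z

First, the degree is 2 — a saddle surface; a quadric.
Then, symmetries: it's symmetric under x → −x, forcing even powers of x; the y ↦ −y reflection is a symmetry, so y appears only in even powers.
Next, observable constraints: it meets the y-axis at y = 0 (among the integer gridlines); it meets the x-axis at x = 0 (among the integer gridlines).
Finally, solving for integer coefficients yields p as stated.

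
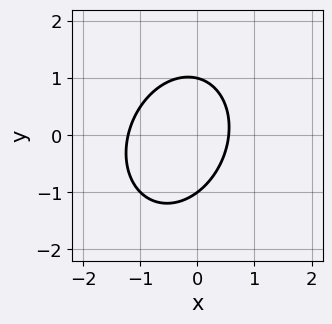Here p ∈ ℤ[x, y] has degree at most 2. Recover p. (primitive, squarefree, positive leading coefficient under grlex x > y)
1. The degree is 2 — no degree-1 curve has this shape.
2. Against the integer gridlines: among the integer gridlines, it crosses the y-axis at y ∈ {-1, 1}.
3. Fitting integer coefficients to these (and the overall shape) gives p.

3*x^2 - x*y + 2*y^2 + 2*x - 2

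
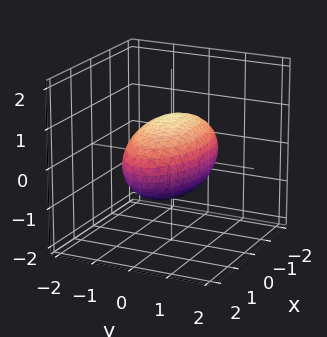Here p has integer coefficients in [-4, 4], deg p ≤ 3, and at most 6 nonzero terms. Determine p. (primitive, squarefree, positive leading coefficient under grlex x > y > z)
x^2 + 3*y^2 + 3*z^2 - 3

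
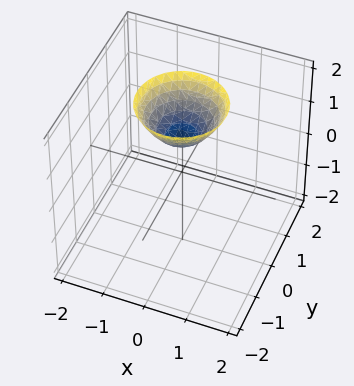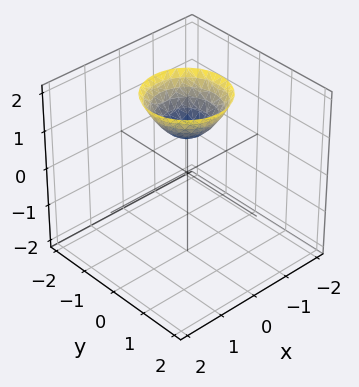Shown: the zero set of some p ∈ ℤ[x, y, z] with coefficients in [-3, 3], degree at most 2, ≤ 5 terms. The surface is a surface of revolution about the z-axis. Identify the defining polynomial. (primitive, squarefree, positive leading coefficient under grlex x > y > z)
1. Degree: a generic line meets the surface in up to 2 points, so deg p = 2.
2. By symmetry, the surface is invariant under rotation about z: p = q(x² + y², z).
3. From the visible intercepts: one z-axis crossing is at z = 1; it misses every integer gridline on the y-axis.
4. Assembling these constraints gives the stated polynomial.

x^2 + y^2 - z + 1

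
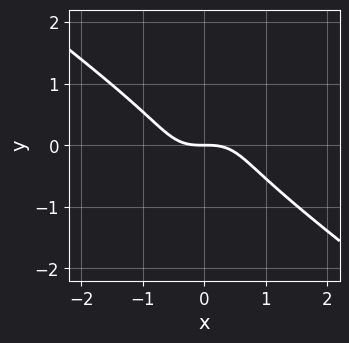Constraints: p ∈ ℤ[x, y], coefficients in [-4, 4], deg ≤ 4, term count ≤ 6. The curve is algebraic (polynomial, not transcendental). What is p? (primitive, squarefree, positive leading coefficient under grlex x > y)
1. deg p = 3. A generic line meets the curve in up to 3 points.
2. Checking where it meets the axes: one x-axis crossing is at x = 0; one y-axis crossing is at y = 0.
3. Solving for integer coefficients yields p as stated.

x^3 - x*y^2 + y^3 + y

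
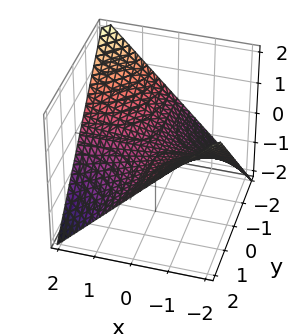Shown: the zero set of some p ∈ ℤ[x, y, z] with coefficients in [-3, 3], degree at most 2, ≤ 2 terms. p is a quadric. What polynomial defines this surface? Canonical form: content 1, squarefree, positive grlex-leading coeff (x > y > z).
x*y + 2*z

(a) Degree: a saddle surface; a quadric, so deg p = 2.
(b) From the axis intercepts and sections: it crosses the z-axis at the gridline z = 0; the visible y-axis segment lies entirely on the surface; every point of the x-axis in the box is on the surface.
(c) Matching integer coefficients to the picture gives p.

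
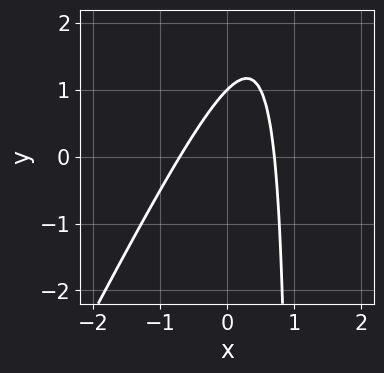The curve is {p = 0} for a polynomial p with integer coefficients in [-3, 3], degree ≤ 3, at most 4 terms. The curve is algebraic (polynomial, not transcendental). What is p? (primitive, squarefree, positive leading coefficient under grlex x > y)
1. The degree is 2 — the shape is more complex than any degree-1 curve.
2. From the visible intercepts: it meets the y-axis at y = 1 (among the integer gridlines).
3. Fitting integer coefficients to these (and the overall shape) gives p.

2*x^2 - x*y + y - 1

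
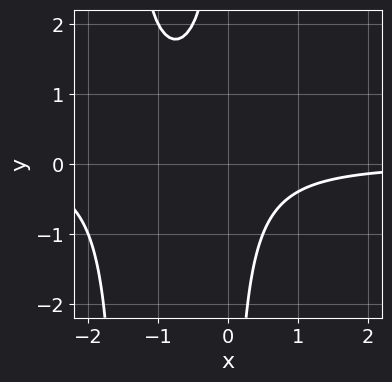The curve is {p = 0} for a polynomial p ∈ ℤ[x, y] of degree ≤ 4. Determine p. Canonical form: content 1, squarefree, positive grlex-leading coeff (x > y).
deg p = 3.
From the visible intercepts: it misses every integer gridline on the y-axis; it misses every integer gridline on the x-axis.
Together with the visible shape, these determine p as stated.

2*x^2*y + 3*x*y + 2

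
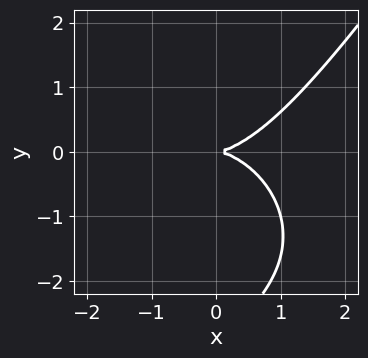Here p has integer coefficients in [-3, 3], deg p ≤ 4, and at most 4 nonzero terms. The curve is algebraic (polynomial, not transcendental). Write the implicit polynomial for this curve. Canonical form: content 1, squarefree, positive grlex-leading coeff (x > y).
x^3 + x*y^2 - y^3 - 3*y^2

(a) The degree is 3 — the shape is more complex than any degree-2 curve.
(b) From the axis intercepts and sections: it crosses the x-axis at the gridline x = 0; one y-axis crossing is at y = 0.
(c) Fitting integer coefficients to these (and the overall shape) gives p.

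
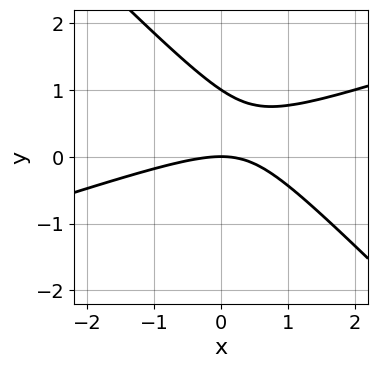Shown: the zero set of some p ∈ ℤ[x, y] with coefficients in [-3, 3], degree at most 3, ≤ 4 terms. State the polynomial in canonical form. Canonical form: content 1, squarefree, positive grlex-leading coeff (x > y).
First, degree: no degree-1 curve has this shape, so deg p = 2.
Then, reading off the gridlines: among the integer gridlines, it crosses the y-axis at y ∈ {0, 1}; it meets the x-axis at x = 0 (among the integer gridlines).
Finally, these observations pin down the coefficients.

x^2 - 2*x*y - 3*y^2 + 3*y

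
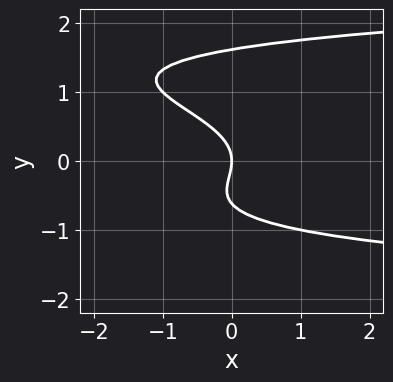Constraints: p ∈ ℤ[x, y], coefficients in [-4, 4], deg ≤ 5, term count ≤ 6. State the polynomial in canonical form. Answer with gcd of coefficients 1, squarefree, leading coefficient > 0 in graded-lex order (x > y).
y^4 - y^3 - y^2 - x

The degree is 4 — a generic line meets the curve in up to 4 points.
Reading off the gridlines: it meets the x-axis at x = 0 (among the integer gridlines); it crosses the y-axis at the gridline y = 0.
Putting this together gives p.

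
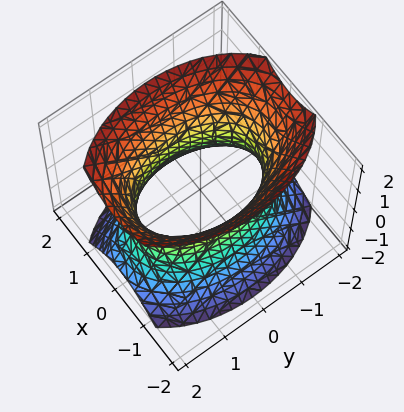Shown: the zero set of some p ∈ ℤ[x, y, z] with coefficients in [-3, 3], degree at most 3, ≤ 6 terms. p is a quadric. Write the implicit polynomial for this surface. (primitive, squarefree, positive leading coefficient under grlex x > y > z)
2*x^2 + y^2 - z^2 - 2

(a) The degree is 2 — an hourglass — one-sheet hyperboloid; a quadric.
(b) Symmetries: it's symmetric under x → −x, forcing even powers of x; it's symmetric under y → −y, forcing even powers of y; mirror symmetry z ↦ −z ⇒ only even powers of z.
(c) Against the integer gridlines: among the integer gridlines, it crosses the x-axis at x ∈ {-1, 1}; no z-intercept at any integer in the box.
(d) Together with the visible shape, these determine p as stated.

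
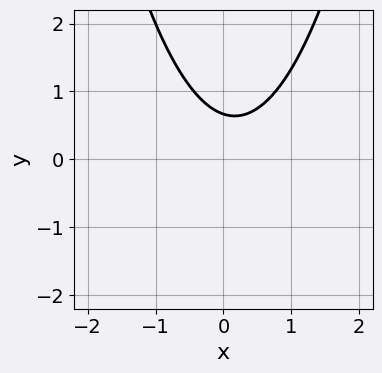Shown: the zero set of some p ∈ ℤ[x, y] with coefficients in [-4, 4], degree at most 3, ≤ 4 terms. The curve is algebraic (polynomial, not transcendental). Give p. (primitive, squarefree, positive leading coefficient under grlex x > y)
3*x^2 - x - 3*y + 2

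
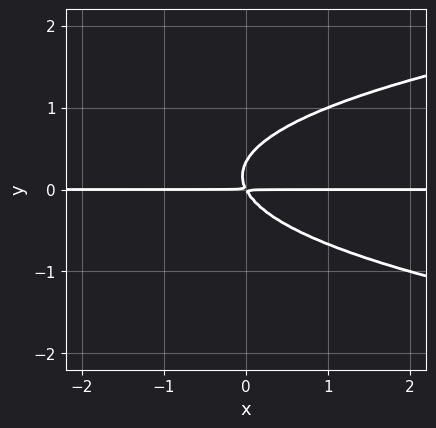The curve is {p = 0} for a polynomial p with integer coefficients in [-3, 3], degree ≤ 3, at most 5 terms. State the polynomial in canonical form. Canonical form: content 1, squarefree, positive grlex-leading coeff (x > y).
3*y^3 - 2*x*y - y^2

First, deg p = 3. No degree-2 curve has this shape.
Then, against the integer gridlines: every point of the x-axis in the box is on the curve.
Finally, solving for integer coefficients yields p as stated.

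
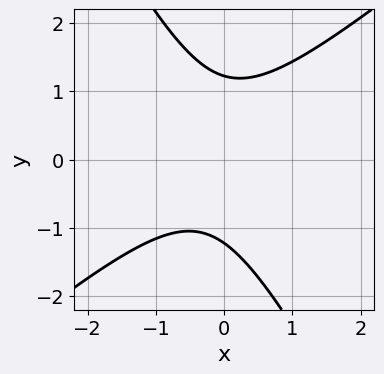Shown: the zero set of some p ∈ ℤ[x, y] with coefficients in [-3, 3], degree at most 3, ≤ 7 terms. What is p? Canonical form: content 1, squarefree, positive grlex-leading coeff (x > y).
First, degree: the shape is more complex than any degree-1 curve, so deg p = 2.
Next, checking where it meets the axes: the curve avoids every integer x-axis point in the box.
Finally, putting this together gives p.

3*x^2 - 2*x*y - 2*y^2 + x + 3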